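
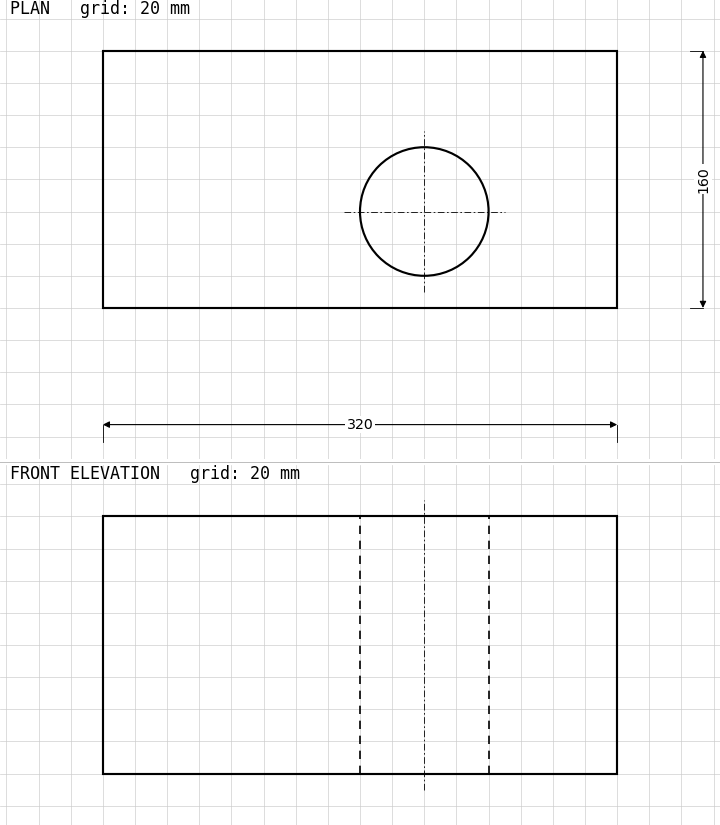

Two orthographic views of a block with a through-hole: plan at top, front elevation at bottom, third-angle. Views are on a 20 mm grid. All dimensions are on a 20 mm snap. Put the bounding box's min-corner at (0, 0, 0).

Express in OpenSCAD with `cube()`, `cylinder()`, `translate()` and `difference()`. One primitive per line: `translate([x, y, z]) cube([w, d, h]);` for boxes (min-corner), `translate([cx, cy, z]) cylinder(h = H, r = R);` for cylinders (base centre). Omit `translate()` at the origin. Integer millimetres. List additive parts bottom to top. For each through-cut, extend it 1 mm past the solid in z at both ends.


difference() {
  cube([320, 160, 160]);
  translate([200, 60, -1]) cylinder(h = 162, r = 40);
}


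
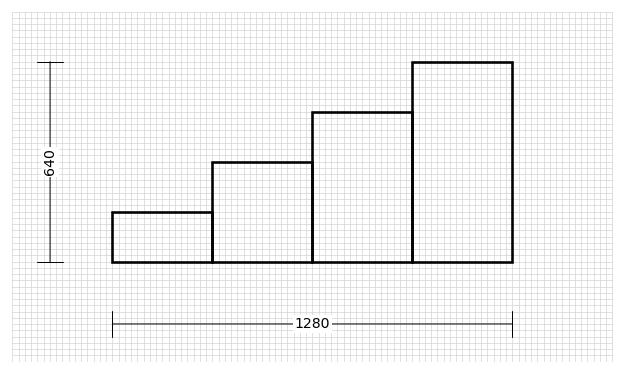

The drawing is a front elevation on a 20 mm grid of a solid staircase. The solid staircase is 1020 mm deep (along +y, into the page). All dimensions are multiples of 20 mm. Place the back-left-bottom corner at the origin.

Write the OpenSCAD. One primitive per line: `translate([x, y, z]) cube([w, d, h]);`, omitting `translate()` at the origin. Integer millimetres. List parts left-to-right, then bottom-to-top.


cube([320, 1020, 160]);
translate([320, 0, 0]) cube([320, 1020, 320]);
translate([640, 0, 0]) cube([320, 1020, 480]);
translate([960, 0, 0]) cube([320, 1020, 640]);


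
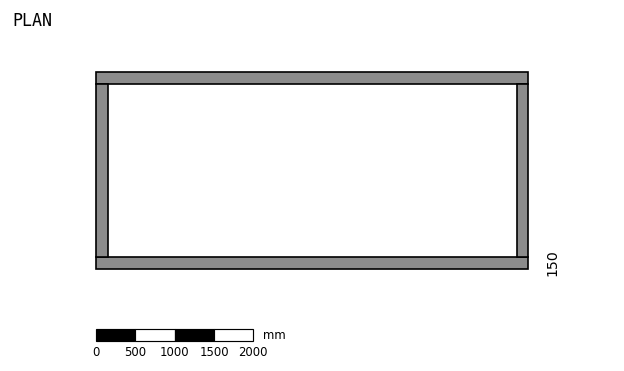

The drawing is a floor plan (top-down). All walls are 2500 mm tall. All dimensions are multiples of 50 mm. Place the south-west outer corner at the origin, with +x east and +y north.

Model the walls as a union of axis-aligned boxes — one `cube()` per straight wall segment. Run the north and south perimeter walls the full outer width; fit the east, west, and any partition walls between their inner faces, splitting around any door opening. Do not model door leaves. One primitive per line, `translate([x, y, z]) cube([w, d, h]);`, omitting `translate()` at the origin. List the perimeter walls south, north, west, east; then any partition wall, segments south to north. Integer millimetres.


cube([5500, 150, 2500]);
translate([0, 2350, 0]) cube([5500, 150, 2500]);
translate([0, 150, 0]) cube([150, 2200, 2500]);
translate([5350, 150, 0]) cube([150, 2200, 2500]);


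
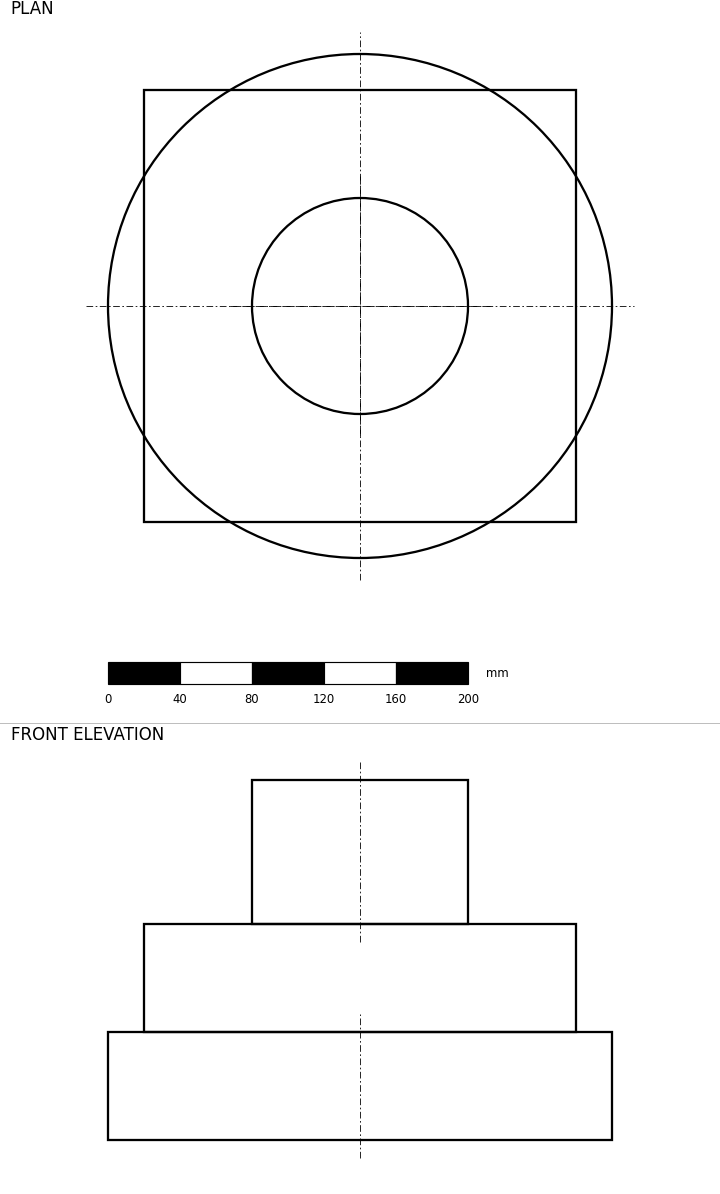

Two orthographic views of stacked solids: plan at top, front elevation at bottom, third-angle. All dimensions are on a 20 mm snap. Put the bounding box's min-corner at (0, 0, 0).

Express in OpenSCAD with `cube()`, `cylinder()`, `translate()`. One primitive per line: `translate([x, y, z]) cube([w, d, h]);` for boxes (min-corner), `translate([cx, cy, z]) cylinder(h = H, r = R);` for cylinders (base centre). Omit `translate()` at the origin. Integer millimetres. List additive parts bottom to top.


translate([140, 140, 0]) cylinder(h = 60, r = 140);
translate([20, 20, 60]) cube([240, 240, 60]);
translate([140, 140, 120]) cylinder(h = 80, r = 60);


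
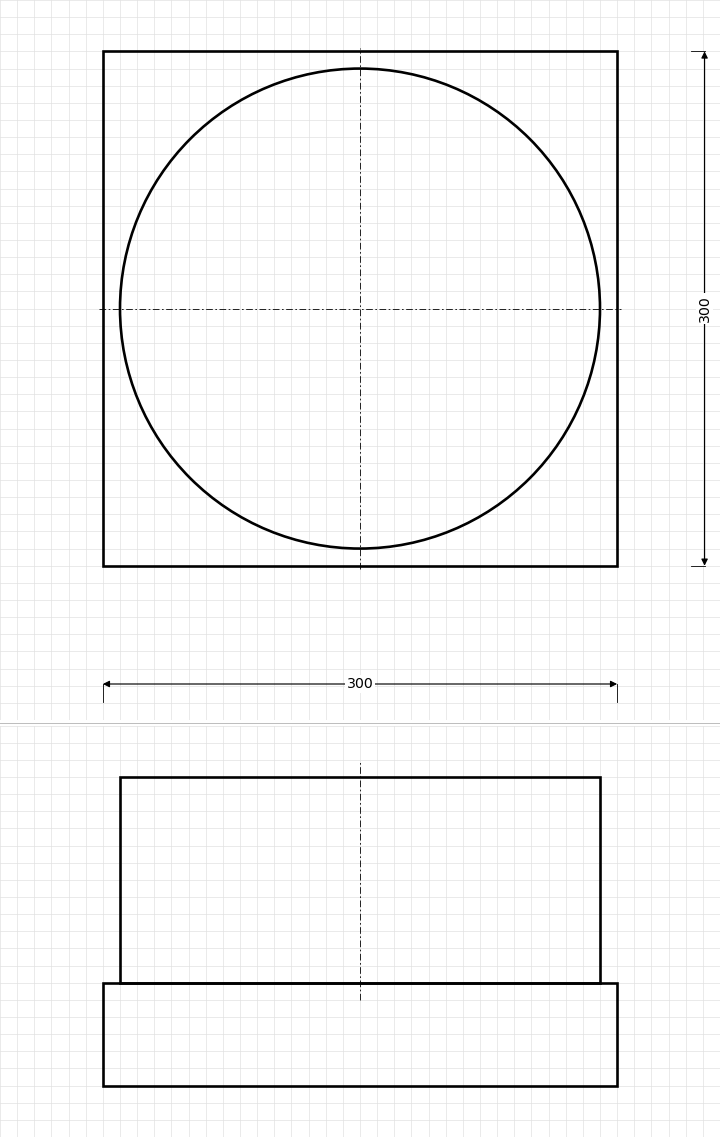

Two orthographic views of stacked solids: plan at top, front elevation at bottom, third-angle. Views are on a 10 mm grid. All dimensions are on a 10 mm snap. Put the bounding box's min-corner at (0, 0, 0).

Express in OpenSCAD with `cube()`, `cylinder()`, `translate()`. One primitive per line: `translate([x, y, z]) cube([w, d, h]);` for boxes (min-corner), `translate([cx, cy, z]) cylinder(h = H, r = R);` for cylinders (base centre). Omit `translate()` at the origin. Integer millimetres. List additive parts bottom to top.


cube([300, 300, 60]);
translate([150, 150, 60]) cylinder(h = 120, r = 140);


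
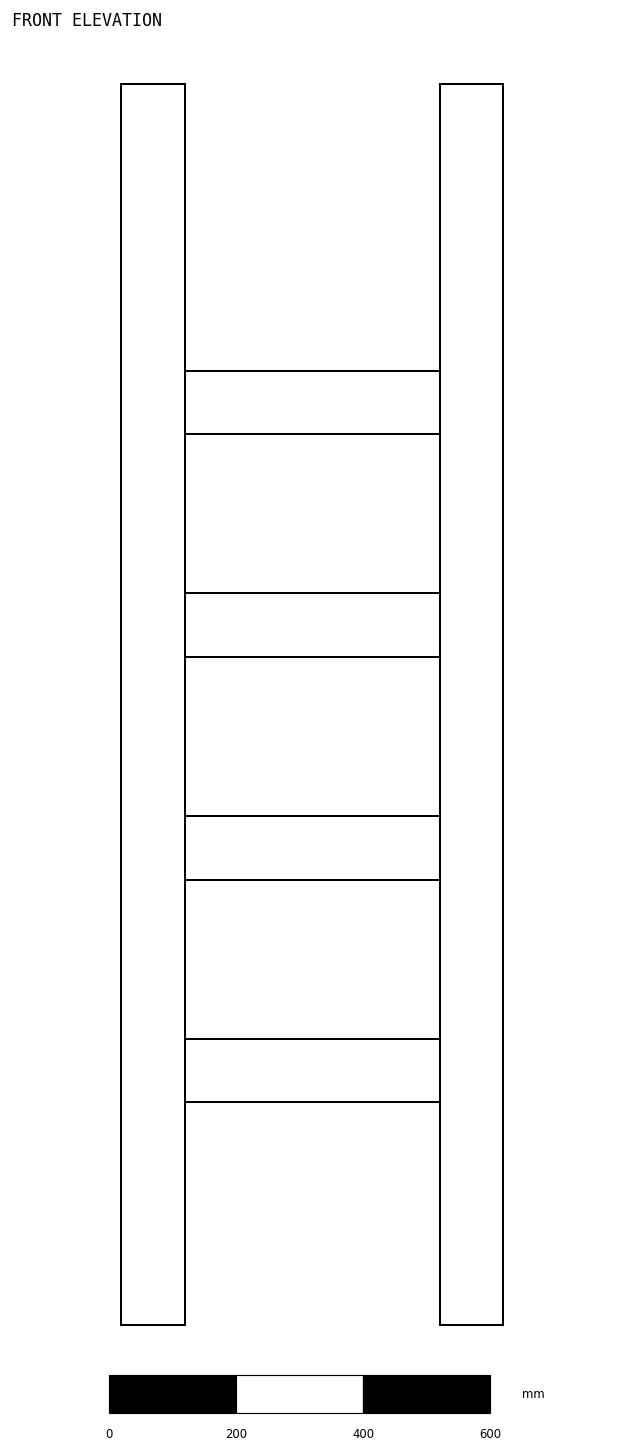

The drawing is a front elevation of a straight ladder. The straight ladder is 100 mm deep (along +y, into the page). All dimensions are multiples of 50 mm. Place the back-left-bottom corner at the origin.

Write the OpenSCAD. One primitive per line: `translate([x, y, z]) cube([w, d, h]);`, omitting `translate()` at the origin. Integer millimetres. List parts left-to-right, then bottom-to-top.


cube([100, 100, 1950]);
translate([100, 0, 350]) cube([400, 100, 100]);
translate([100, 0, 700]) cube([400, 100, 100]);
translate([100, 0, 1050]) cube([400, 100, 100]);
translate([100, 0, 1400]) cube([400, 100, 100]);
translate([500, 0, 0]) cube([100, 100, 1950]);


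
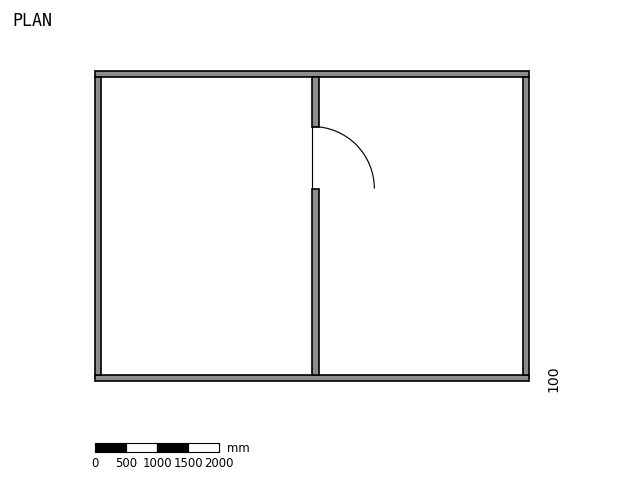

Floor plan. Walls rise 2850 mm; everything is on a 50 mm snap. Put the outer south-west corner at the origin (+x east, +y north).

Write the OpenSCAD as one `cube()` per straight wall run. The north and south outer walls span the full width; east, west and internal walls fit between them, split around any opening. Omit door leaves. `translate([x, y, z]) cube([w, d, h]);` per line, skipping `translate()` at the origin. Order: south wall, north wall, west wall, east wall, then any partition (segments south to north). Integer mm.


cube([7000, 100, 2850]);
translate([0, 4900, 0]) cube([7000, 100, 2850]);
translate([0, 100, 0]) cube([100, 4800, 2850]);
translate([6900, 100, 0]) cube([100, 4800, 2850]);
translate([3500, 100, 0]) cube([100, 3000, 2850]);
translate([3500, 4100, 0]) cube([100, 800, 2850]);


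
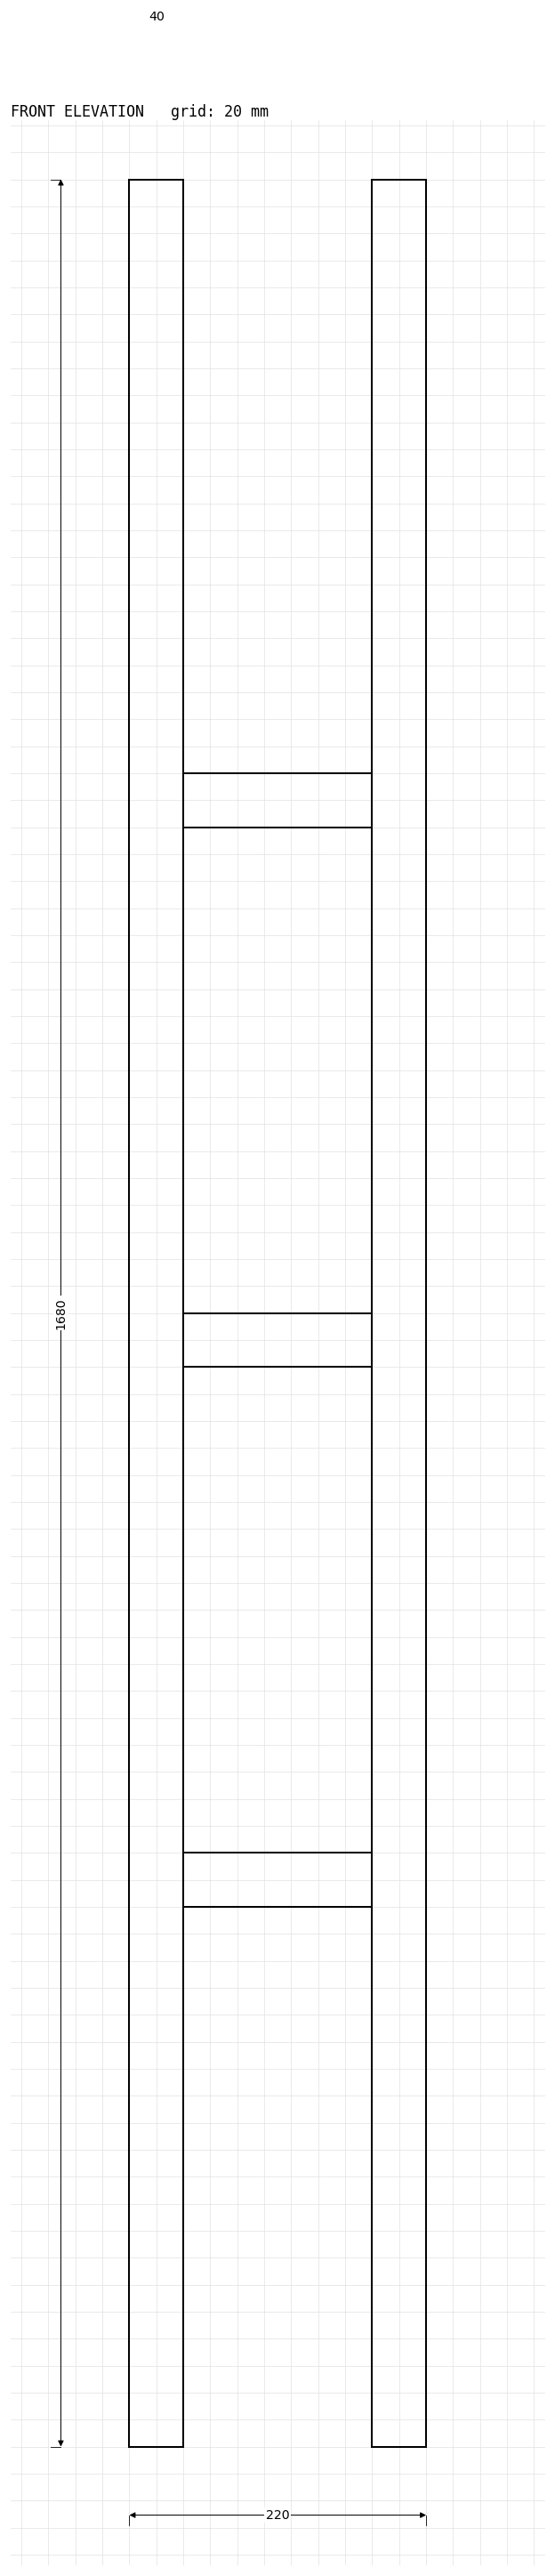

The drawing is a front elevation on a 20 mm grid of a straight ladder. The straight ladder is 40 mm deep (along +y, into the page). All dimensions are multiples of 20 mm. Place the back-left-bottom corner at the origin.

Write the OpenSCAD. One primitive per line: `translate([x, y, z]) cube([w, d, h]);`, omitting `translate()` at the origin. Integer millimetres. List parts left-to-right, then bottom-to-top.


cube([40, 40, 1680]);
translate([40, 0, 400]) cube([140, 40, 40]);
translate([40, 0, 800]) cube([140, 40, 40]);
translate([40, 0, 1200]) cube([140, 40, 40]);
translate([180, 0, 0]) cube([40, 40, 1680]);


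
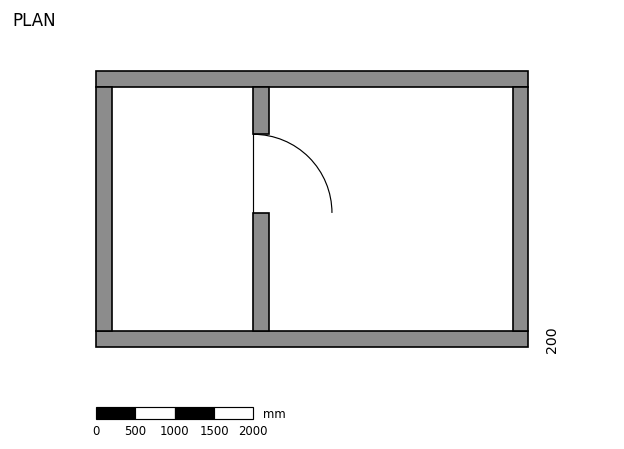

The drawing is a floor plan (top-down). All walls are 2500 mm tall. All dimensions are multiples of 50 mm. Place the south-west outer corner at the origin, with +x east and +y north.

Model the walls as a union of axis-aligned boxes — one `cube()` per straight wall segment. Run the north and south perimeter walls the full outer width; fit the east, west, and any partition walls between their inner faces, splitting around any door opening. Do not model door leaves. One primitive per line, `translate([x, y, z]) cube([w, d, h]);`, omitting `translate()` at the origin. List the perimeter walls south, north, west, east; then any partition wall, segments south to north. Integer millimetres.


cube([5500, 200, 2500]);
translate([0, 3300, 0]) cube([5500, 200, 2500]);
translate([0, 200, 0]) cube([200, 3100, 2500]);
translate([5300, 200, 0]) cube([200, 3100, 2500]);
translate([2000, 200, 0]) cube([200, 1500, 2500]);
translate([2000, 2700, 0]) cube([200, 600, 2500]);


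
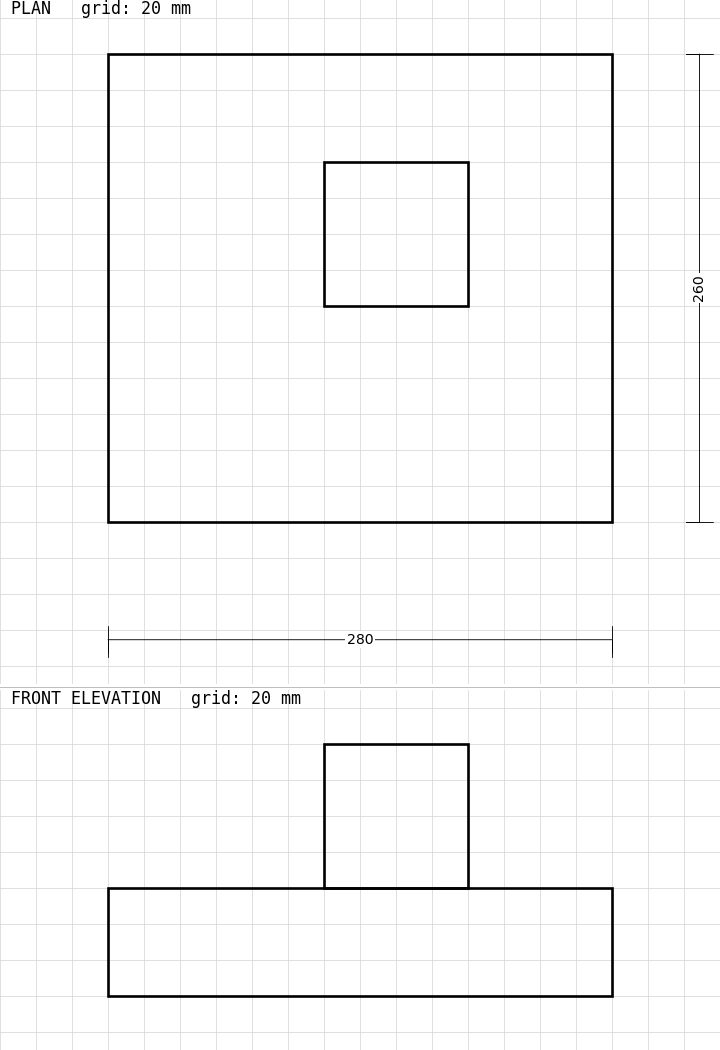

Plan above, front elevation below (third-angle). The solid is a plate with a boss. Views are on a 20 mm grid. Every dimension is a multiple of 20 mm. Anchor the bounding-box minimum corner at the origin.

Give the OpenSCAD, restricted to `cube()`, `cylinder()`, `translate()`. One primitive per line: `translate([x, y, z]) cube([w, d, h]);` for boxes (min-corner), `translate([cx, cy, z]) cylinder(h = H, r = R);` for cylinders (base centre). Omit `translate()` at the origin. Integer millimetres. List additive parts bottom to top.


cube([280, 260, 60]);
translate([120, 120, 60]) cube([80, 80, 80]);


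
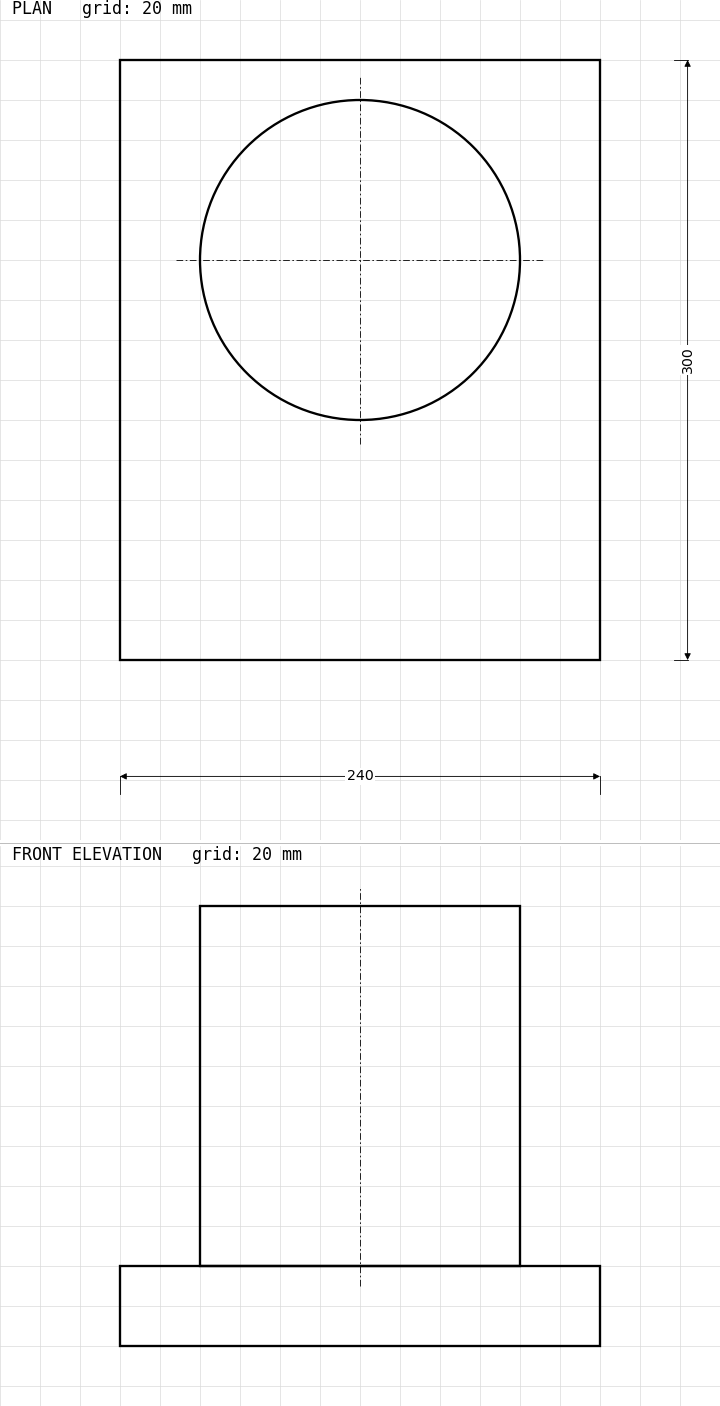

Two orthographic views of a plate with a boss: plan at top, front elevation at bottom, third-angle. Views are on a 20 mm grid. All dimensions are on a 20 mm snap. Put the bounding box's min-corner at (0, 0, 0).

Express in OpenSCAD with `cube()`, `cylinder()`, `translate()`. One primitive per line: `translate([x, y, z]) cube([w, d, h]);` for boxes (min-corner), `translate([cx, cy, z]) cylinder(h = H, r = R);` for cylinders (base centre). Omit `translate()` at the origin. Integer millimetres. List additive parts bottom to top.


cube([240, 300, 40]);
translate([120, 200, 40]) cylinder(h = 180, r = 80);


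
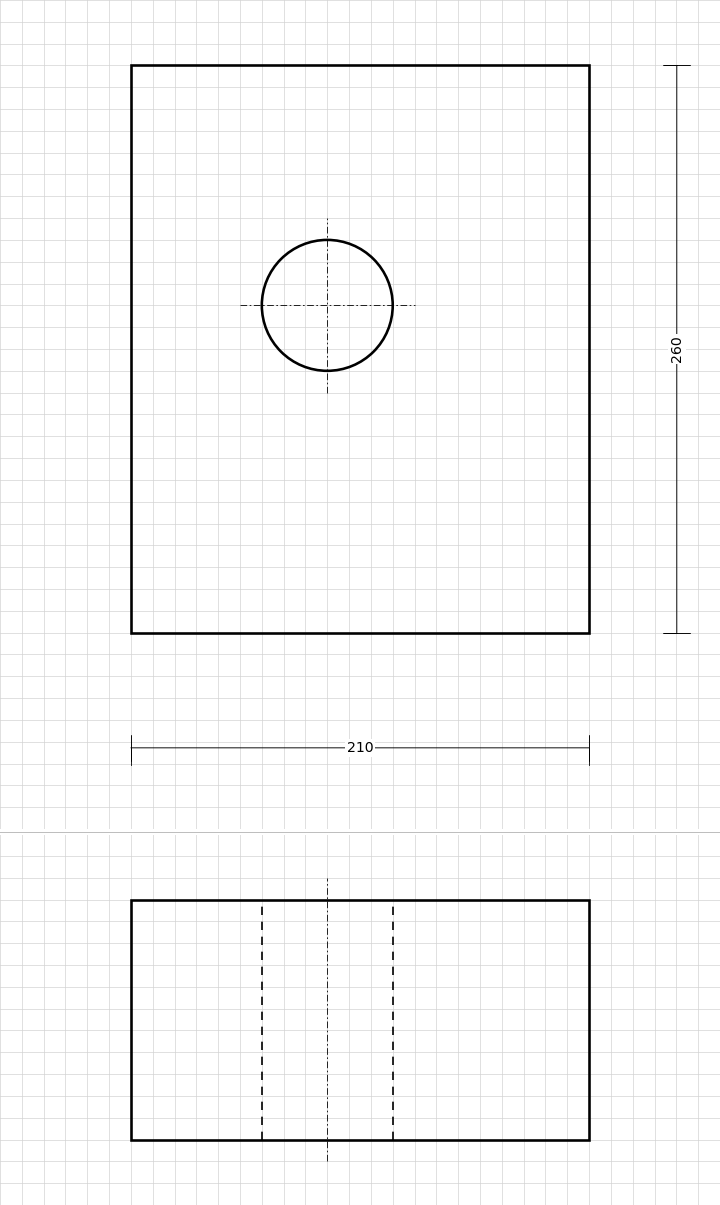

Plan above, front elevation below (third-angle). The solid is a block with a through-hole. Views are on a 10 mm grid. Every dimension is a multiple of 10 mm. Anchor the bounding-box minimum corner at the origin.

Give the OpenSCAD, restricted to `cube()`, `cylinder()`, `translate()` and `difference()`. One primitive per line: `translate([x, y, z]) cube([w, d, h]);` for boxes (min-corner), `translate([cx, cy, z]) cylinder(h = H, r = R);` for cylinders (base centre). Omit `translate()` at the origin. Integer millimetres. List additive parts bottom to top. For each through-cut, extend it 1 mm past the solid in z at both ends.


difference() {
  cube([210, 260, 110]);
  translate([90, 150, -1]) cylinder(h = 112, r = 30);
}


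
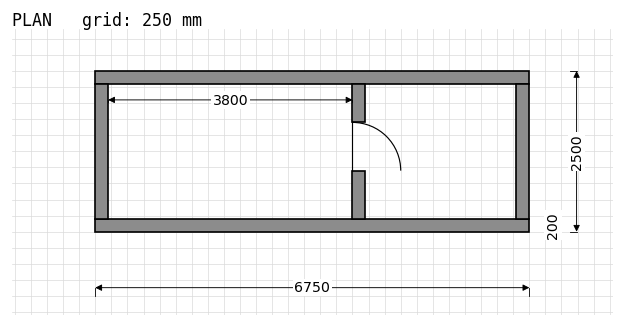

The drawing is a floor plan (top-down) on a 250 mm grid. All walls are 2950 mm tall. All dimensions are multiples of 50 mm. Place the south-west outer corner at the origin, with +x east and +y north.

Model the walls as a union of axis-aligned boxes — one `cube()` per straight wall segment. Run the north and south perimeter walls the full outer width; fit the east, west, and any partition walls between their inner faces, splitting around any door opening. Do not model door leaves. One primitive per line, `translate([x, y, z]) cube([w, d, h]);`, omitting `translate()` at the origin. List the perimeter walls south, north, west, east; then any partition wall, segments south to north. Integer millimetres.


cube([6750, 200, 2950]);
translate([0, 2300, 0]) cube([6750, 200, 2950]);
translate([0, 200, 0]) cube([200, 2100, 2950]);
translate([6550, 200, 0]) cube([200, 2100, 2950]);
translate([4000, 200, 0]) cube([200, 750, 2950]);
translate([4000, 1700, 0]) cube([200, 600, 2950]);


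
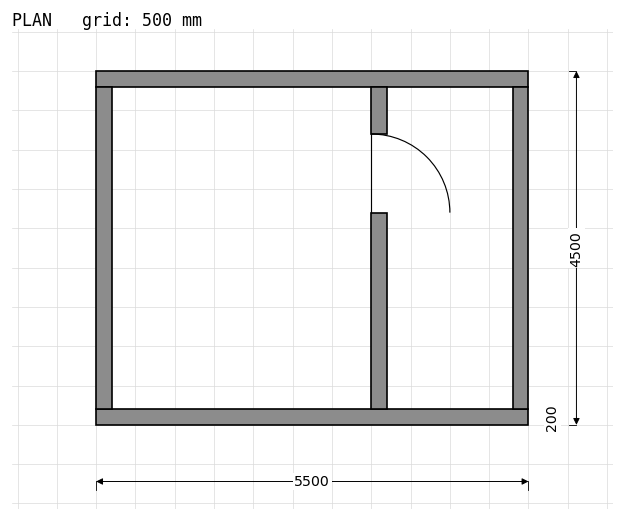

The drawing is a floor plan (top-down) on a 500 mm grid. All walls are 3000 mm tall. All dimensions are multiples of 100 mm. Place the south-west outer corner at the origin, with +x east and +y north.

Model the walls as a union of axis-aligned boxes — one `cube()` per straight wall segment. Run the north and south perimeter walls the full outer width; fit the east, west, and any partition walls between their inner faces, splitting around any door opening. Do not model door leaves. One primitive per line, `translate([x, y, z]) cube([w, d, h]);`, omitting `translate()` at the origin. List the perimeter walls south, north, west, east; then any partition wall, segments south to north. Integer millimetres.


cube([5500, 200, 3000]);
translate([0, 4300, 0]) cube([5500, 200, 3000]);
translate([0, 200, 0]) cube([200, 4100, 3000]);
translate([5300, 200, 0]) cube([200, 4100, 3000]);
translate([3500, 200, 0]) cube([200, 2500, 3000]);
translate([3500, 3700, 0]) cube([200, 600, 3000]);


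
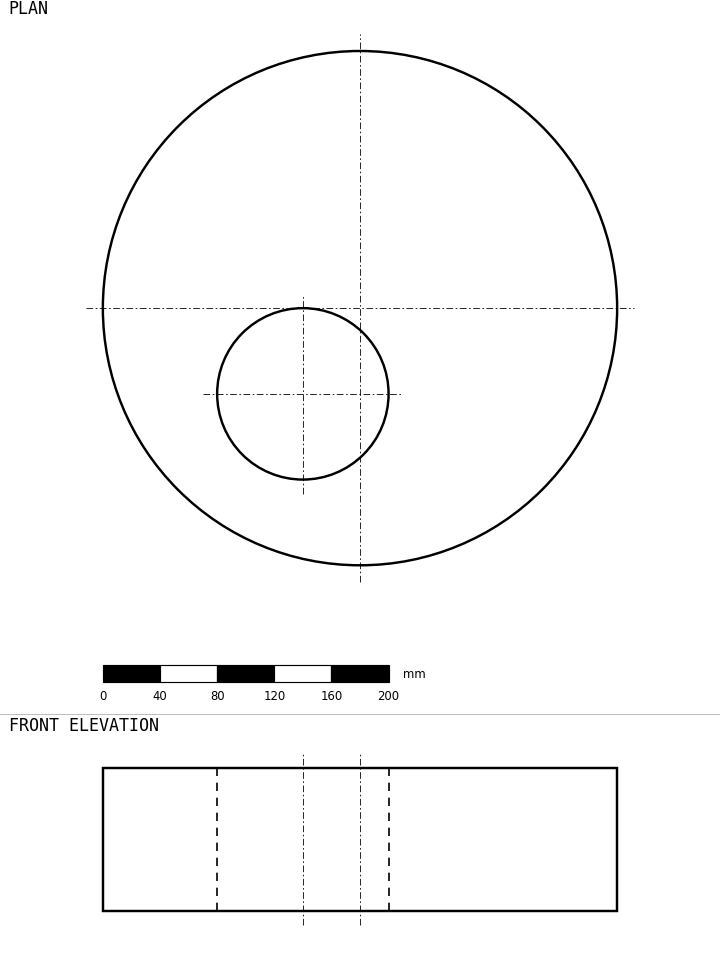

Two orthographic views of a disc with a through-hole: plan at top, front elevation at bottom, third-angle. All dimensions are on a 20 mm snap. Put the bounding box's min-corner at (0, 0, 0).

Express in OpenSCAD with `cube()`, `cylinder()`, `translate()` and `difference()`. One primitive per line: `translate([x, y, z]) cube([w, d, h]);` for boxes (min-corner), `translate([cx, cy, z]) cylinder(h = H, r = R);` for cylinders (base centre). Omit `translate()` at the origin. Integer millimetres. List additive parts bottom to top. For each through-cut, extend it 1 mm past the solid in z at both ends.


difference() {
  translate([180, 180, 0]) cylinder(h = 100, r = 180);
  translate([140, 120, -1]) cylinder(h = 102, r = 60);
}


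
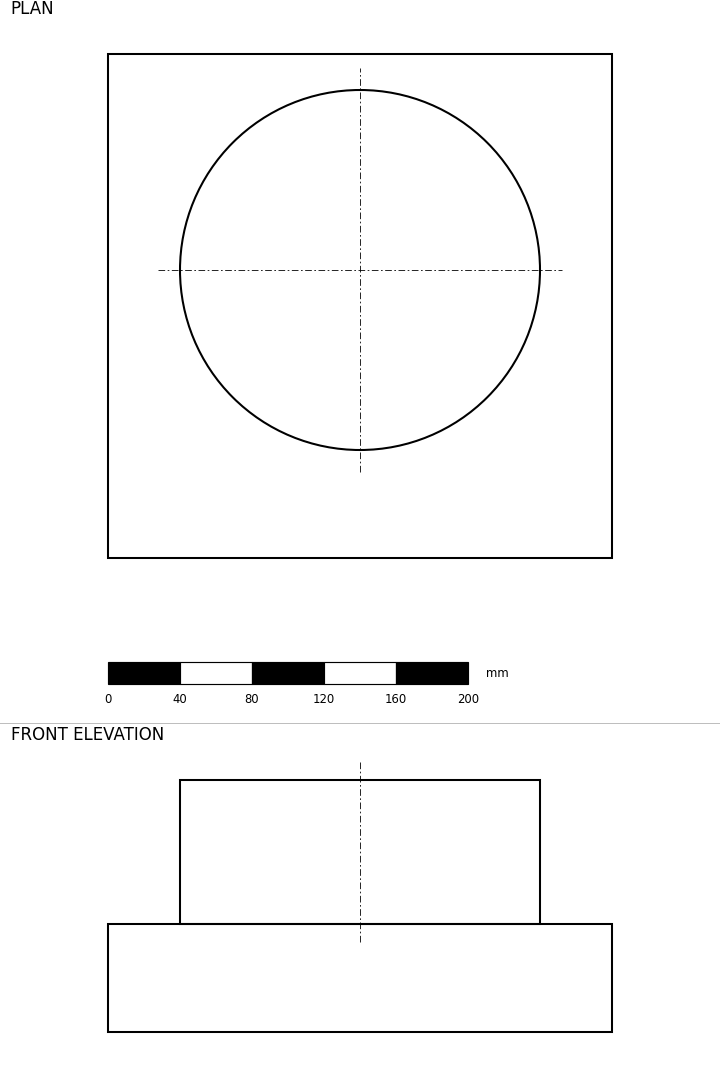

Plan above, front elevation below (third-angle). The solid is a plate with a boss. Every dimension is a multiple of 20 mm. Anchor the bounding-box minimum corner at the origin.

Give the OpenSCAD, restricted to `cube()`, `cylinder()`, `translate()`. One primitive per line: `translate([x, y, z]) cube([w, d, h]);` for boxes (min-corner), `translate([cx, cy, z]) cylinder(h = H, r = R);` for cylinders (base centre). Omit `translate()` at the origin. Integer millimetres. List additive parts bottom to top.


cube([280, 280, 60]);
translate([140, 160, 60]) cylinder(h = 80, r = 100);


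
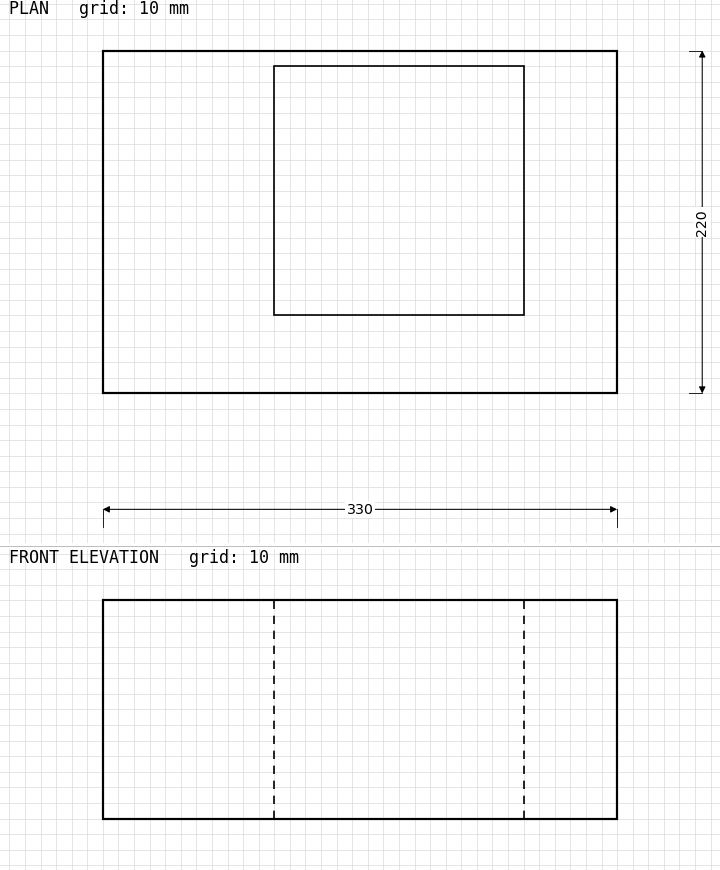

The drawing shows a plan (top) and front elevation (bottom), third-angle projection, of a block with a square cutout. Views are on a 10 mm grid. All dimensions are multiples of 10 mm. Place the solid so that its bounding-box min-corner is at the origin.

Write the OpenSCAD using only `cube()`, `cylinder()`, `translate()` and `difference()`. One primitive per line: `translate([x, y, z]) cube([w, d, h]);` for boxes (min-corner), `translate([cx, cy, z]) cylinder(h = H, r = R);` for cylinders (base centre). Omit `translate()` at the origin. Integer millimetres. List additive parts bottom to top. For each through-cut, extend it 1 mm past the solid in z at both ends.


difference() {
  cube([330, 220, 140]);
  translate([110, 50, -1]) cube([160, 160, 142]);
}


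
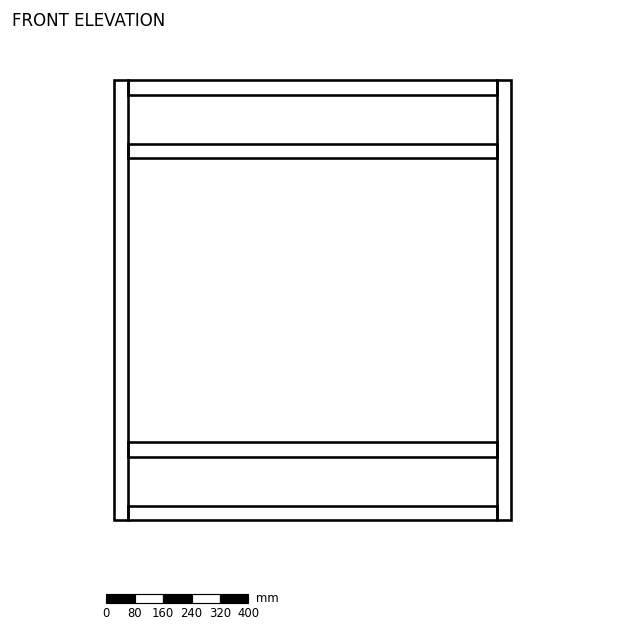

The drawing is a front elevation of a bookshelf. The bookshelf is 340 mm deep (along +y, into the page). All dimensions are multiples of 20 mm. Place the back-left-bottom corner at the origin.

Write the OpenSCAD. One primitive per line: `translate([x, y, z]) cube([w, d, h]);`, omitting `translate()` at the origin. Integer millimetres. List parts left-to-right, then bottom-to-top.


cube([40, 340, 1240]);
translate([40, 0, 0]) cube([1040, 340, 40]);
translate([40, 0, 180]) cube([1040, 340, 40]);
translate([40, 0, 1020]) cube([1040, 340, 40]);
translate([40, 0, 1200]) cube([1040, 340, 40]);
translate([1080, 0, 0]) cube([40, 340, 1240]);


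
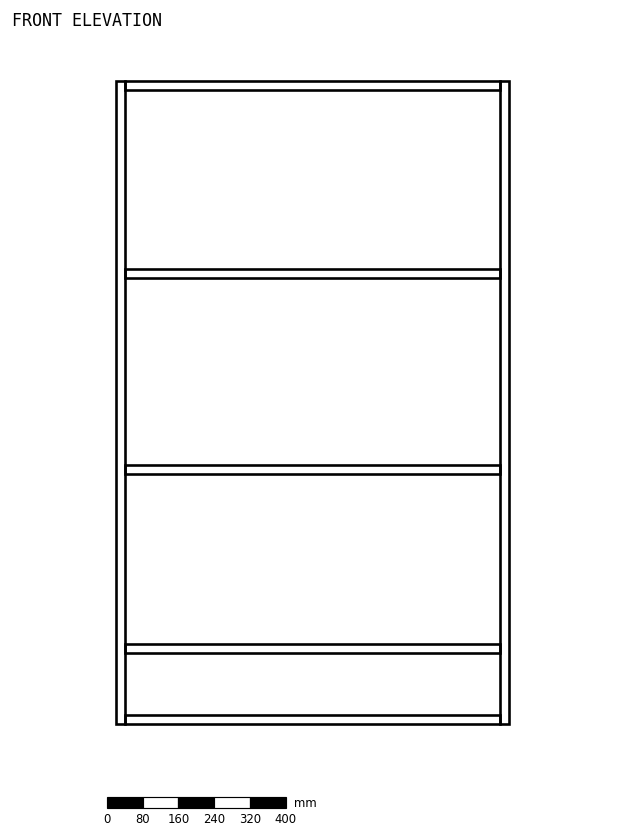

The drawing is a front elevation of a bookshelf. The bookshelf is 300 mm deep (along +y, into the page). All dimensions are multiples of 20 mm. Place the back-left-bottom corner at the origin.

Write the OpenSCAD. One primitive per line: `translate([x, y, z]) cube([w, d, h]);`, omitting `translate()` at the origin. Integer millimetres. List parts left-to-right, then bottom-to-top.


cube([20, 300, 1440]);
translate([20, 0, 0]) cube([840, 300, 20]);
translate([20, 0, 160]) cube([840, 300, 20]);
translate([20, 0, 560]) cube([840, 300, 20]);
translate([20, 0, 1000]) cube([840, 300, 20]);
translate([20, 0, 1420]) cube([840, 300, 20]);
translate([860, 0, 0]) cube([20, 300, 1440]);


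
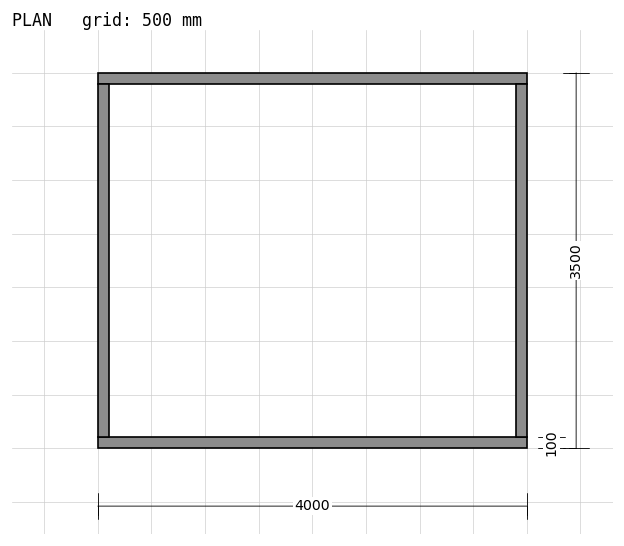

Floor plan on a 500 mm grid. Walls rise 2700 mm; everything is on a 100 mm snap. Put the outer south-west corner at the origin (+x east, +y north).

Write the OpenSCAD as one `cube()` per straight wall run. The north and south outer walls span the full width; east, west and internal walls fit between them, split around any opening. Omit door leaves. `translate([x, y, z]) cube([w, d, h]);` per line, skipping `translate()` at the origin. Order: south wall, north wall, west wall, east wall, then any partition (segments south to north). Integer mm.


cube([4000, 100, 2700]);
translate([0, 3400, 0]) cube([4000, 100, 2700]);
translate([0, 100, 0]) cube([100, 3300, 2700]);
translate([3900, 100, 0]) cube([100, 3300, 2700]);


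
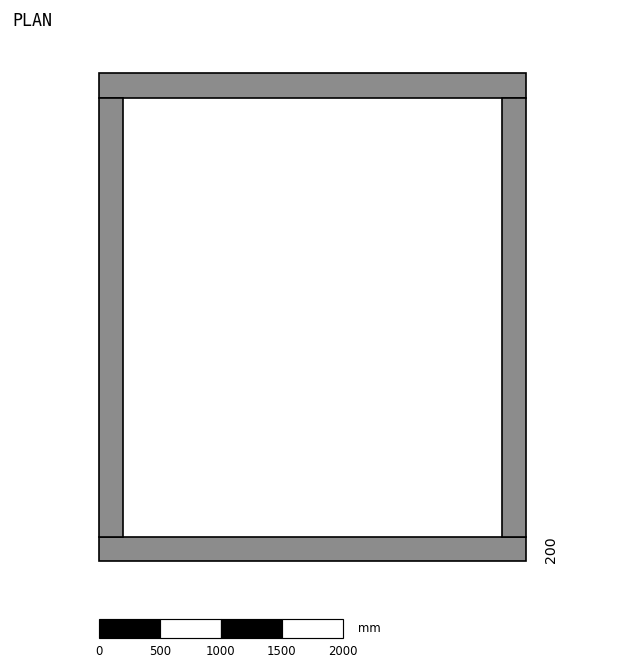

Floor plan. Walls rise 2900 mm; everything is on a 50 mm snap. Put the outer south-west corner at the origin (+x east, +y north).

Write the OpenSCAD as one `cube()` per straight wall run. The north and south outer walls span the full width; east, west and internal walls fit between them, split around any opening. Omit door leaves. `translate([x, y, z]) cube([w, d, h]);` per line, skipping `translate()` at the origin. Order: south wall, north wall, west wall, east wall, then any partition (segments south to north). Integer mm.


cube([3500, 200, 2900]);
translate([0, 3800, 0]) cube([3500, 200, 2900]);
translate([0, 200, 0]) cube([200, 3600, 2900]);
translate([3300, 200, 0]) cube([200, 3600, 2900]);


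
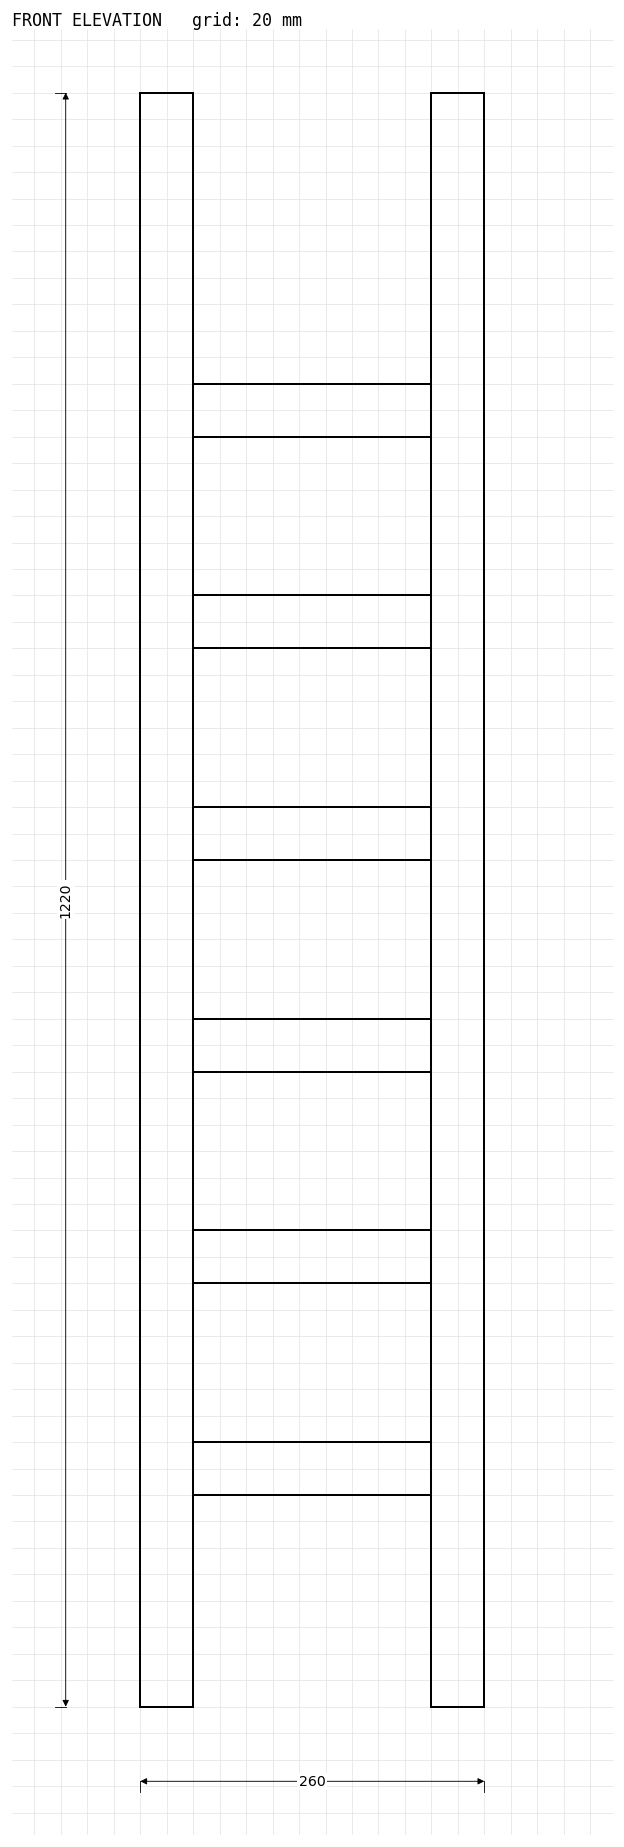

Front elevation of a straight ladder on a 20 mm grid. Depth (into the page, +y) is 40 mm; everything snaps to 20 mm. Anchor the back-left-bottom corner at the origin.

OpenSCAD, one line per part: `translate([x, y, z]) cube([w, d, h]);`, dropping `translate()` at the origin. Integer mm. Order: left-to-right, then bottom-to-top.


cube([40, 40, 1220]);
translate([40, 0, 160]) cube([180, 40, 40]);
translate([40, 0, 320]) cube([180, 40, 40]);
translate([40, 0, 480]) cube([180, 40, 40]);
translate([40, 0, 640]) cube([180, 40, 40]);
translate([40, 0, 800]) cube([180, 40, 40]);
translate([40, 0, 960]) cube([180, 40, 40]);
translate([220, 0, 0]) cube([40, 40, 1220]);


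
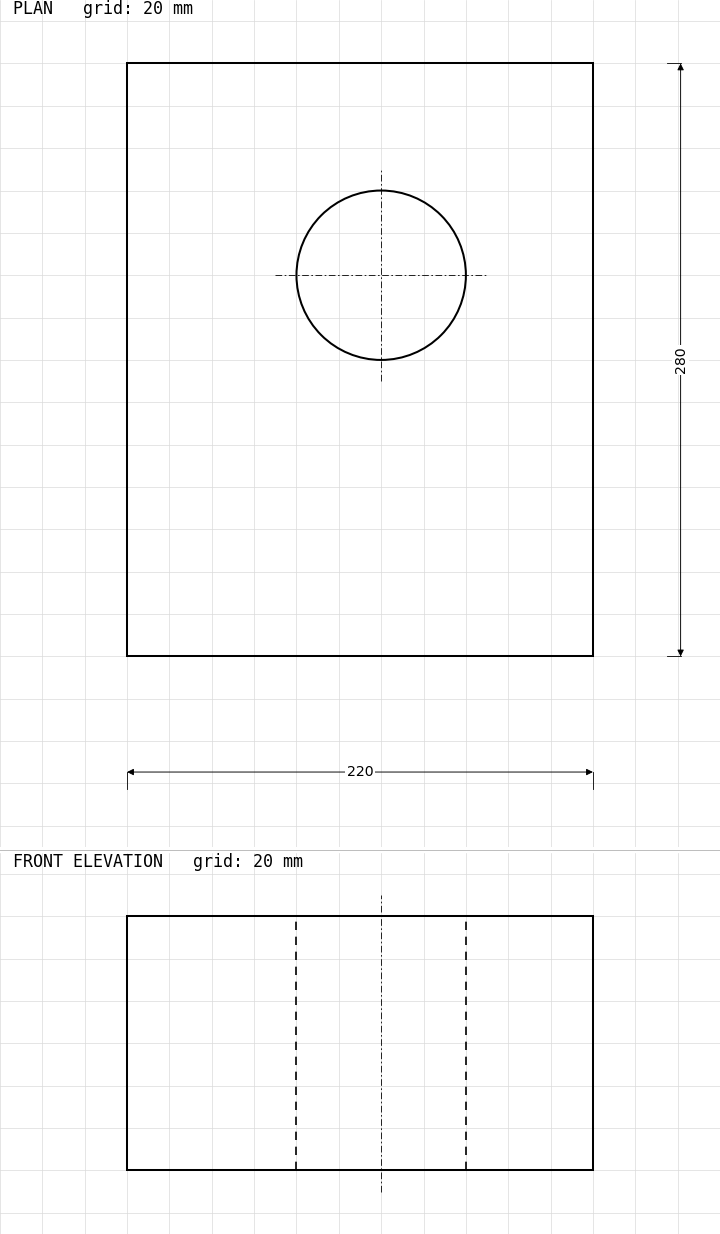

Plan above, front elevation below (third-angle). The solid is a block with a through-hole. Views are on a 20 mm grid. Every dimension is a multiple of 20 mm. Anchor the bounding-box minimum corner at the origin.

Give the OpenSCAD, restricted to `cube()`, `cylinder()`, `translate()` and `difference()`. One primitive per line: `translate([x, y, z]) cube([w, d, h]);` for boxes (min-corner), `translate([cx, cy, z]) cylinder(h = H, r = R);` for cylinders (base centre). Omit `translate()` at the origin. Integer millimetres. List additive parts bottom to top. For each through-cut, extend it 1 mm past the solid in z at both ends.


difference() {
  cube([220, 280, 120]);
  translate([120, 180, -1]) cylinder(h = 122, r = 40);
}


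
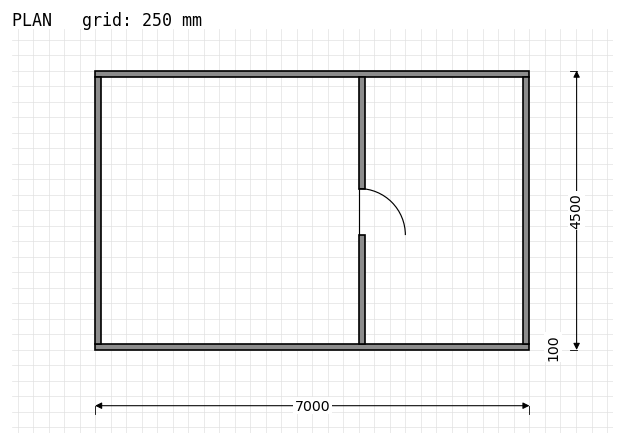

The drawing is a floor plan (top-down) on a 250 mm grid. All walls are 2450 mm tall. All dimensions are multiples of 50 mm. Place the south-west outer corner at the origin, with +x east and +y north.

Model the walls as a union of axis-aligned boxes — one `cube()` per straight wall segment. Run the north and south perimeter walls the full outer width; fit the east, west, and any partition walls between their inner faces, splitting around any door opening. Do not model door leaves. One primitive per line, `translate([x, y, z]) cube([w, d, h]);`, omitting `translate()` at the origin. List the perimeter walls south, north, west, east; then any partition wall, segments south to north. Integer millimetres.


cube([7000, 100, 2450]);
translate([0, 4400, 0]) cube([7000, 100, 2450]);
translate([0, 100, 0]) cube([100, 4300, 2450]);
translate([6900, 100, 0]) cube([100, 4300, 2450]);
translate([4250, 100, 0]) cube([100, 1750, 2450]);
translate([4250, 2600, 0]) cube([100, 1800, 2450]);


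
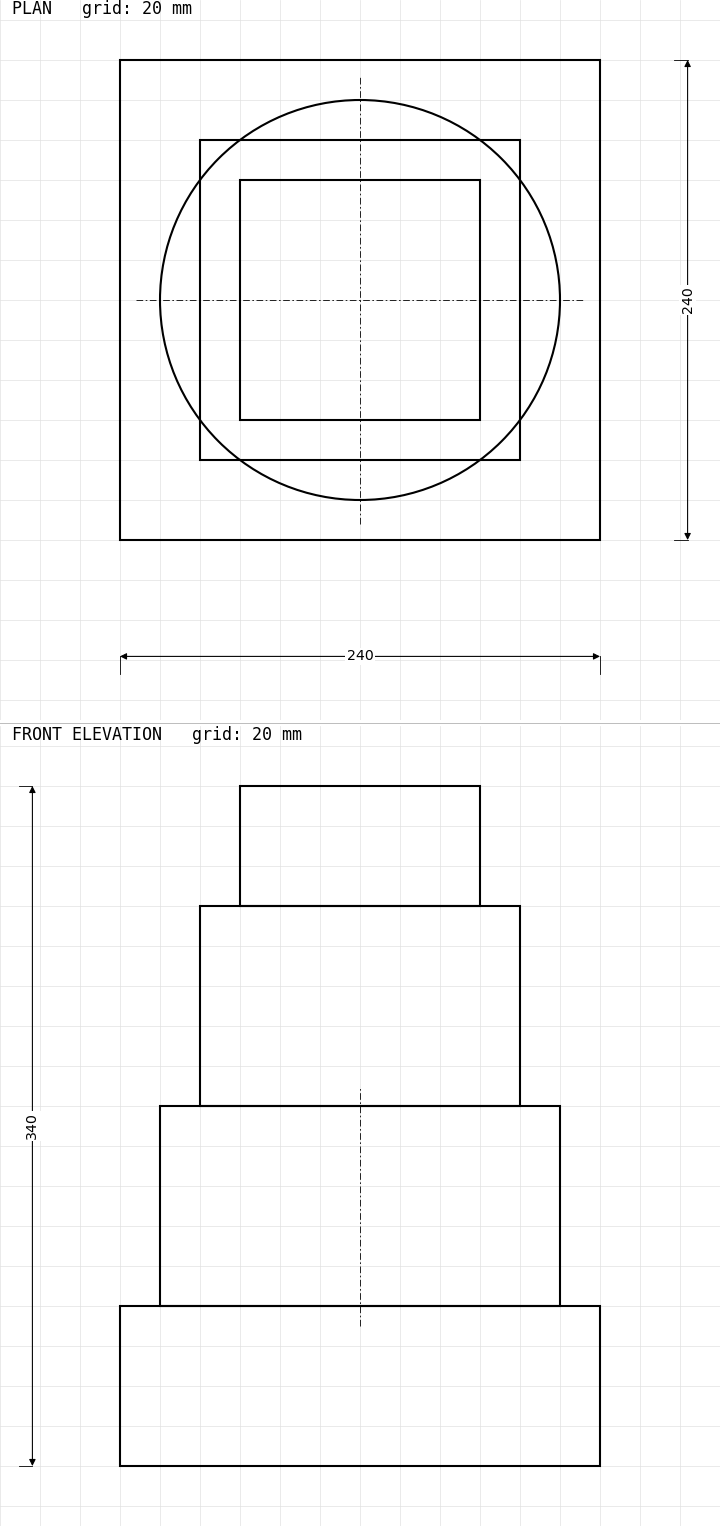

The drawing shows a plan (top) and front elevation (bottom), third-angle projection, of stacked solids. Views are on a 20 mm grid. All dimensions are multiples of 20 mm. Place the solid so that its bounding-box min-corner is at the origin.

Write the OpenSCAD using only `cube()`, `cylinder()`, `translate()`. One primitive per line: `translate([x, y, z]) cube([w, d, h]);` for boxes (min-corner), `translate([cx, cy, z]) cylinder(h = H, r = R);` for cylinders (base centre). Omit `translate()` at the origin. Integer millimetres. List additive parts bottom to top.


cube([240, 240, 80]);
translate([120, 120, 80]) cylinder(h = 100, r = 100);
translate([40, 40, 180]) cube([160, 160, 100]);
translate([60, 60, 280]) cube([120, 120, 60]);


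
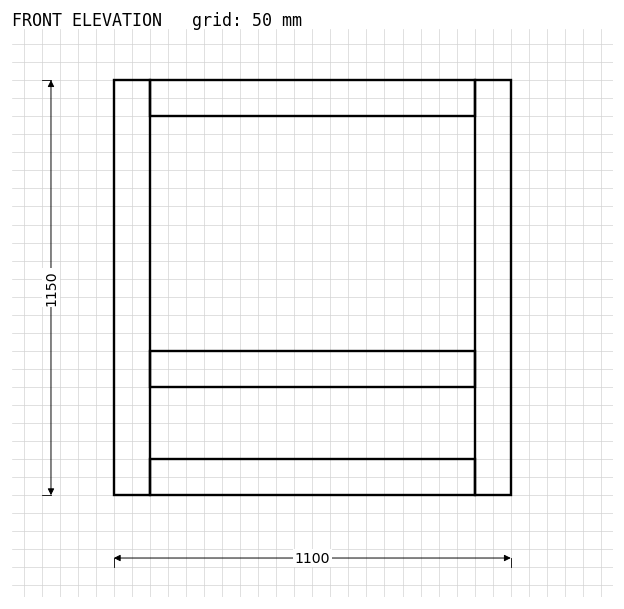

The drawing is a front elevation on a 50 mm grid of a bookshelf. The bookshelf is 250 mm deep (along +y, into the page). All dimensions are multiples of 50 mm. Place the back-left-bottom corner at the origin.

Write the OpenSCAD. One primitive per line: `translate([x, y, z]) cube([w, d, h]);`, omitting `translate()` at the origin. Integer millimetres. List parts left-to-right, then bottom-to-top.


cube([100, 250, 1150]);
translate([100, 0, 0]) cube([900, 250, 100]);
translate([100, 0, 300]) cube([900, 250, 100]);
translate([100, 0, 1050]) cube([900, 250, 100]);
translate([1000, 0, 0]) cube([100, 250, 1150]);


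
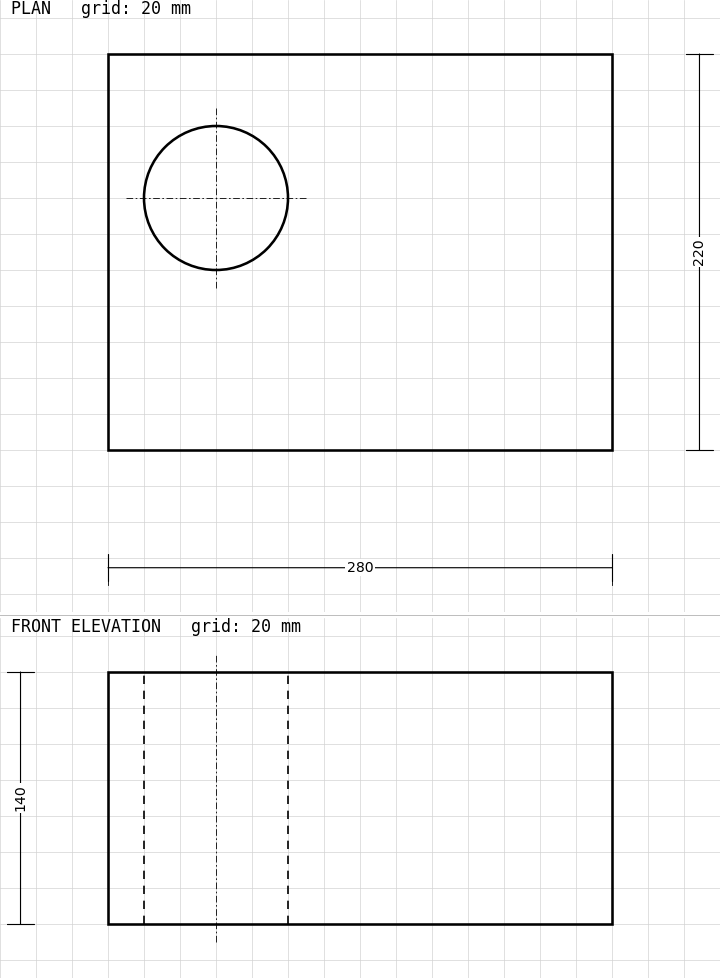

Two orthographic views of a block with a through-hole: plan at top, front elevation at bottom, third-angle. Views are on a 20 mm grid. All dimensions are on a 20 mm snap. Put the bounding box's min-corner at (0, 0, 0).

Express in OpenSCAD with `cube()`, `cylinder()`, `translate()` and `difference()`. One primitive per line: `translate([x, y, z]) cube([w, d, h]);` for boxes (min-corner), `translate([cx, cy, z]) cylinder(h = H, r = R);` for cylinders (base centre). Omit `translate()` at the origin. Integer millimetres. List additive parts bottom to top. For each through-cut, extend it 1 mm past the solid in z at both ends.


difference() {
  cube([280, 220, 140]);
  translate([60, 140, -1]) cylinder(h = 142, r = 40);
}


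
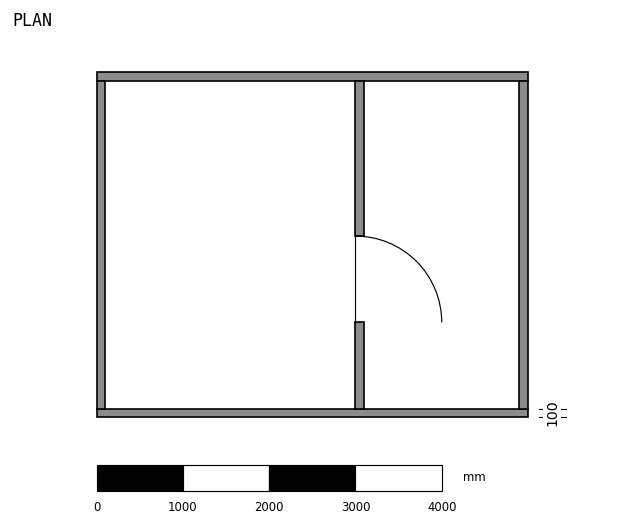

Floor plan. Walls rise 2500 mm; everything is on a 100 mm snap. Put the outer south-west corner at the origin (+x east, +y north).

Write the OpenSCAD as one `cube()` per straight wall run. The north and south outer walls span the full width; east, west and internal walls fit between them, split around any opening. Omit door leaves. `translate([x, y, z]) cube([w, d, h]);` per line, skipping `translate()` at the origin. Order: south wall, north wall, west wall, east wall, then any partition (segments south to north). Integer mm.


cube([5000, 100, 2500]);
translate([0, 3900, 0]) cube([5000, 100, 2500]);
translate([0, 100, 0]) cube([100, 3800, 2500]);
translate([4900, 100, 0]) cube([100, 3800, 2500]);
translate([3000, 100, 0]) cube([100, 1000, 2500]);
translate([3000, 2100, 0]) cube([100, 1800, 2500]);


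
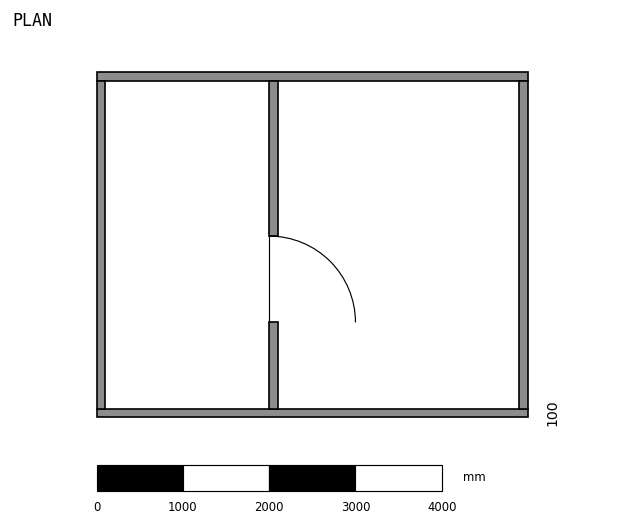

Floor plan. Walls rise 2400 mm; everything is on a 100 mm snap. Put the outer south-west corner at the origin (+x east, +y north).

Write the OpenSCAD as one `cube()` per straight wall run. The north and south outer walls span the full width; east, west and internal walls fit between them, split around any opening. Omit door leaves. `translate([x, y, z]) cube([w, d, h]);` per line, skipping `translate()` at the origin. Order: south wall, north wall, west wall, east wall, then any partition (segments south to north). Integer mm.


cube([5000, 100, 2400]);
translate([0, 3900, 0]) cube([5000, 100, 2400]);
translate([0, 100, 0]) cube([100, 3800, 2400]);
translate([4900, 100, 0]) cube([100, 3800, 2400]);
translate([2000, 100, 0]) cube([100, 1000, 2400]);
translate([2000, 2100, 0]) cube([100, 1800, 2400]);


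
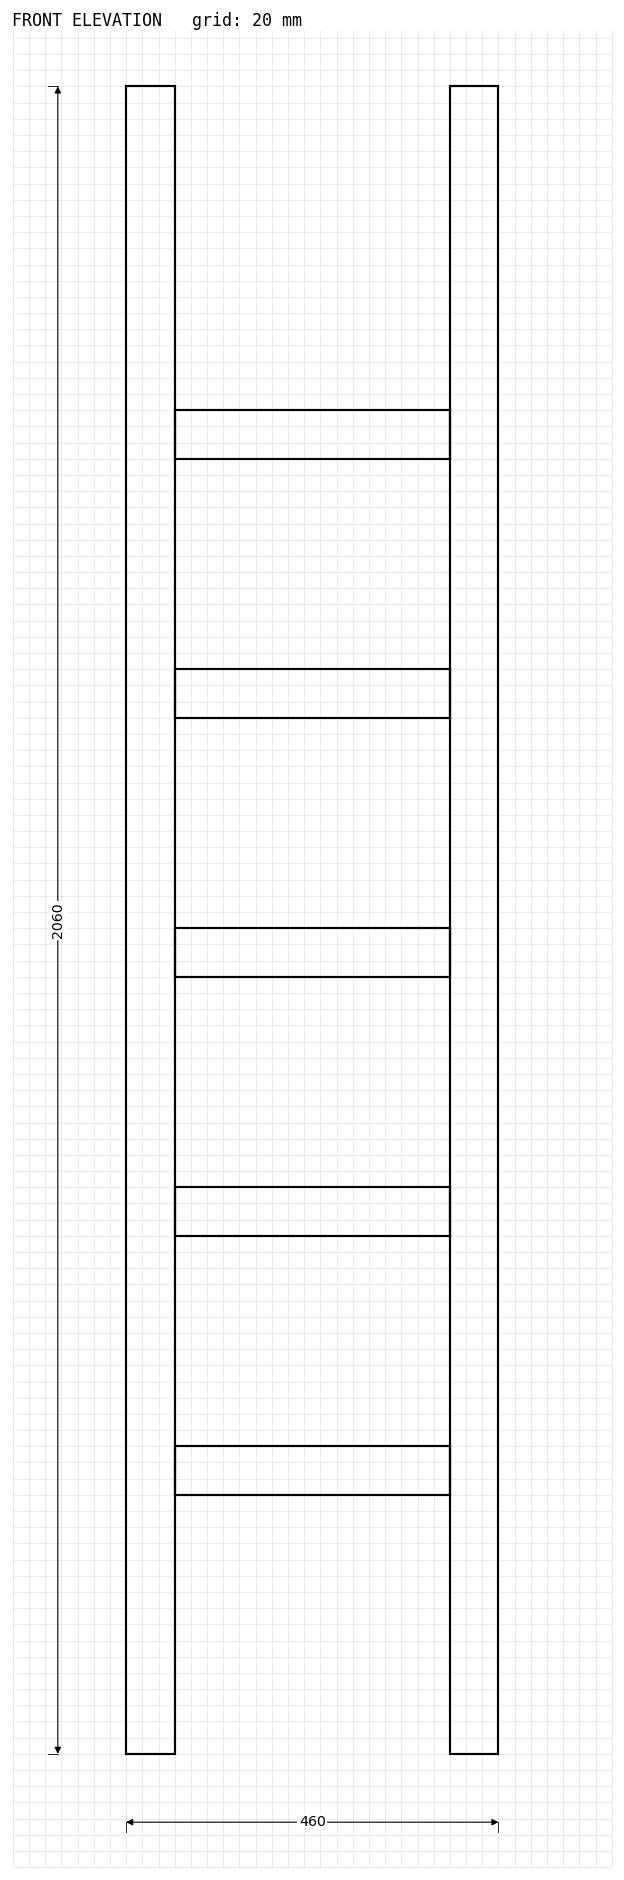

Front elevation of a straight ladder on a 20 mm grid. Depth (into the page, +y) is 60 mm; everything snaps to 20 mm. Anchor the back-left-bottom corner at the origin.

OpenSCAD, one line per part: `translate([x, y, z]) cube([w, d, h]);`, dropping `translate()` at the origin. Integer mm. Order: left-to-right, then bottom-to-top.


cube([60, 60, 2060]);
translate([60, 0, 320]) cube([340, 60, 60]);
translate([60, 0, 640]) cube([340, 60, 60]);
translate([60, 0, 960]) cube([340, 60, 60]);
translate([60, 0, 1280]) cube([340, 60, 60]);
translate([60, 0, 1600]) cube([340, 60, 60]);
translate([400, 0, 0]) cube([60, 60, 2060]);


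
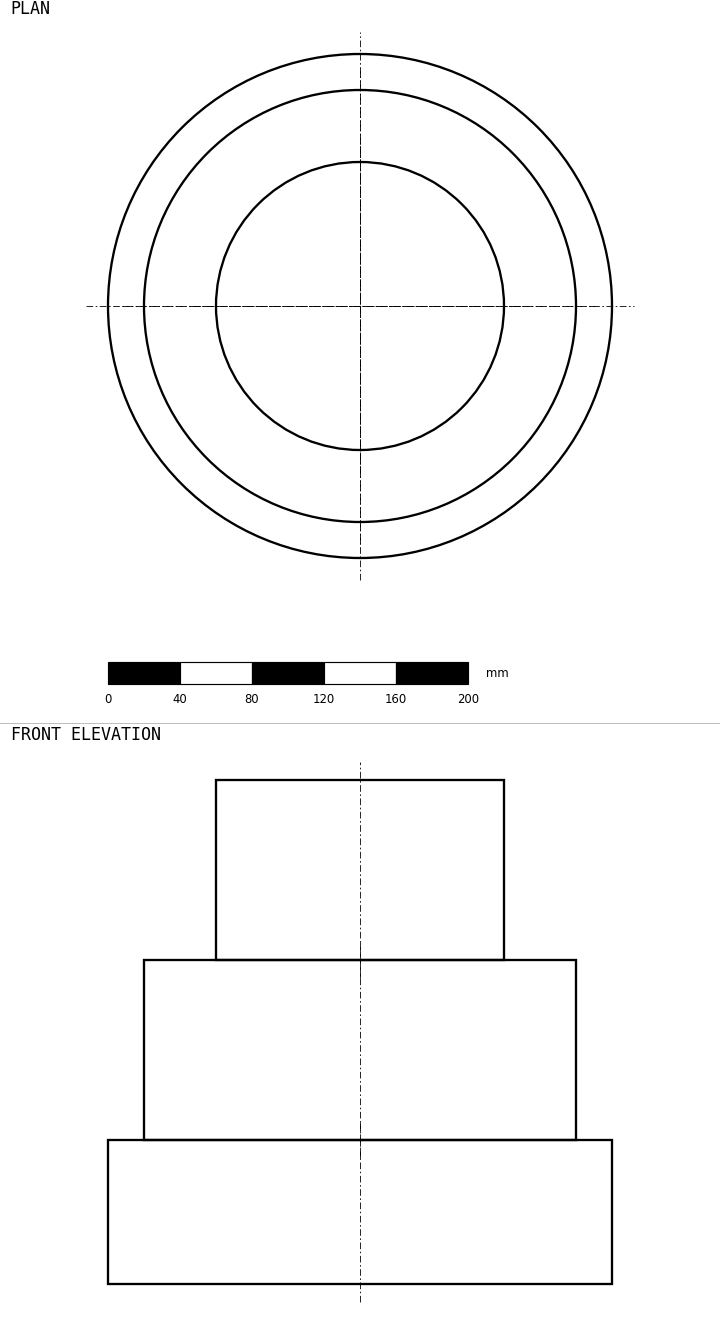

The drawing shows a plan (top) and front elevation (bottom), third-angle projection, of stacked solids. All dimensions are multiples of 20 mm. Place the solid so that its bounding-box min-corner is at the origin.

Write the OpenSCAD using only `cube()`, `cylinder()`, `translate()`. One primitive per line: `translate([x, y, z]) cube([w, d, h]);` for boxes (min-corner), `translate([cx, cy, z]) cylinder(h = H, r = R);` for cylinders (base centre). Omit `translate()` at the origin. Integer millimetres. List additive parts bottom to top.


translate([140, 140, 0]) cylinder(h = 80, r = 140);
translate([140, 140, 80]) cylinder(h = 100, r = 120);
translate([140, 140, 180]) cylinder(h = 100, r = 80);


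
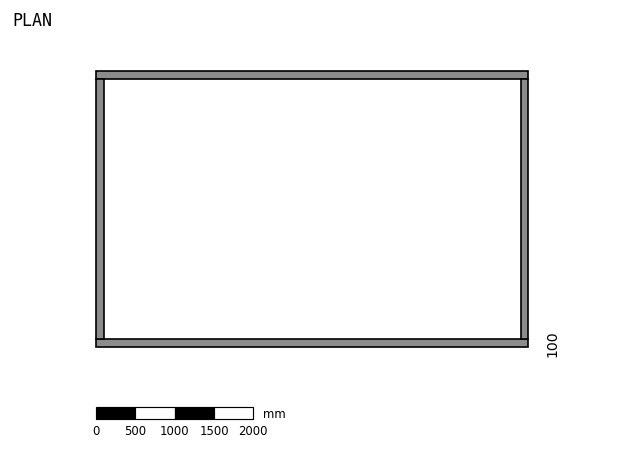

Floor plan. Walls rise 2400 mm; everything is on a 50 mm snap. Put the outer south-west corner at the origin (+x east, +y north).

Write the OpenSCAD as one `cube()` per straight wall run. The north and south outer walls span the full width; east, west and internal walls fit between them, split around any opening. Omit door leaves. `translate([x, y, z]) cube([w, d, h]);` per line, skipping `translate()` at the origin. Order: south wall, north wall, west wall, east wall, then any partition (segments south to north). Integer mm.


cube([5500, 100, 2400]);
translate([0, 3400, 0]) cube([5500, 100, 2400]);
translate([0, 100, 0]) cube([100, 3300, 2400]);
translate([5400, 100, 0]) cube([100, 3300, 2400]);


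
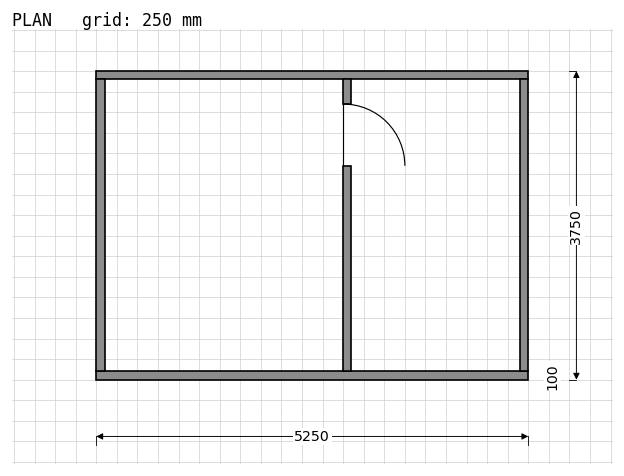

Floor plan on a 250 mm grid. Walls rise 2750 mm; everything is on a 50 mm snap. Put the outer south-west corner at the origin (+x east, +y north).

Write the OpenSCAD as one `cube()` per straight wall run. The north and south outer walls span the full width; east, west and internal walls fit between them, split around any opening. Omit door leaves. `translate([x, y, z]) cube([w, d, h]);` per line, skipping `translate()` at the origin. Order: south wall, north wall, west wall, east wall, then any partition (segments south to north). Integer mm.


cube([5250, 100, 2750]);
translate([0, 3650, 0]) cube([5250, 100, 2750]);
translate([0, 100, 0]) cube([100, 3550, 2750]);
translate([5150, 100, 0]) cube([100, 3550, 2750]);
translate([3000, 100, 0]) cube([100, 2500, 2750]);
translate([3000, 3350, 0]) cube([100, 300, 2750]);


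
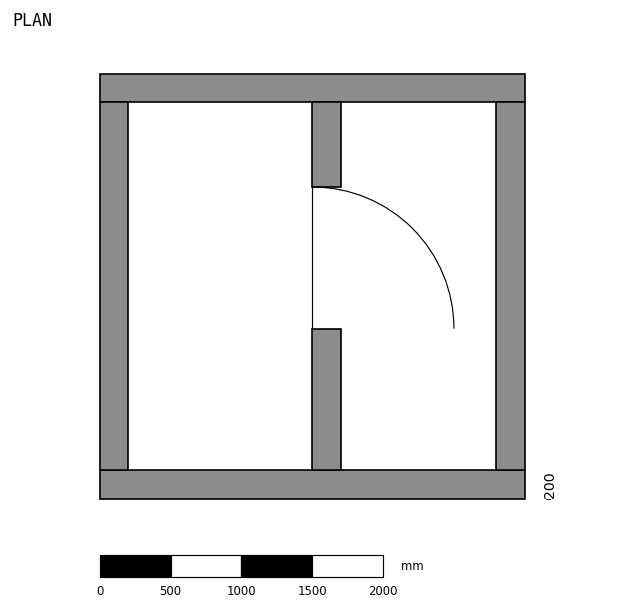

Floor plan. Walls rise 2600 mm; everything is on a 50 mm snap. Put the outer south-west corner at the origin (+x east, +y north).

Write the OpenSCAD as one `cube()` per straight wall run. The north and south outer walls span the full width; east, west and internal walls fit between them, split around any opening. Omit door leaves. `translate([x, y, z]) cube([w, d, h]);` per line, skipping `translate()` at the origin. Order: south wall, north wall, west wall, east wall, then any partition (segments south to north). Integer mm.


cube([3000, 200, 2600]);
translate([0, 2800, 0]) cube([3000, 200, 2600]);
translate([0, 200, 0]) cube([200, 2600, 2600]);
translate([2800, 200, 0]) cube([200, 2600, 2600]);
translate([1500, 200, 0]) cube([200, 1000, 2600]);
translate([1500, 2200, 0]) cube([200, 600, 2600]);


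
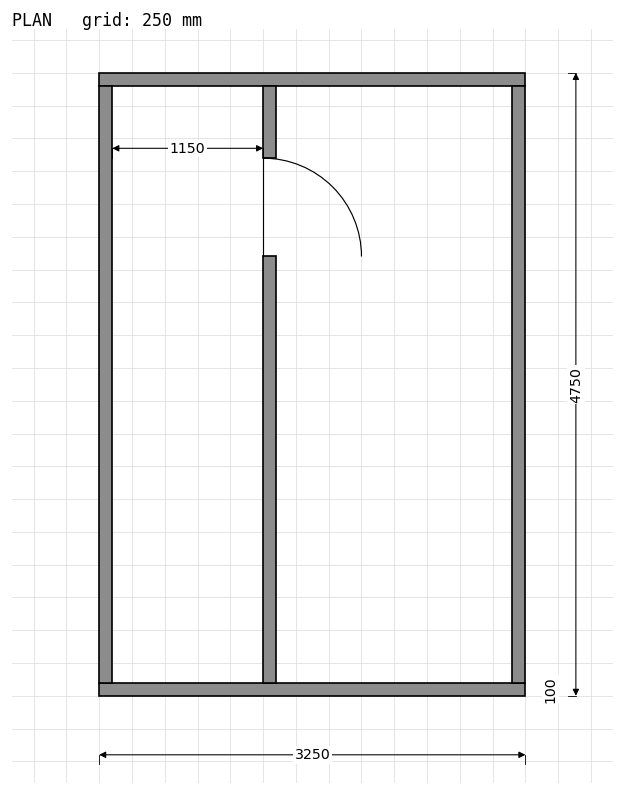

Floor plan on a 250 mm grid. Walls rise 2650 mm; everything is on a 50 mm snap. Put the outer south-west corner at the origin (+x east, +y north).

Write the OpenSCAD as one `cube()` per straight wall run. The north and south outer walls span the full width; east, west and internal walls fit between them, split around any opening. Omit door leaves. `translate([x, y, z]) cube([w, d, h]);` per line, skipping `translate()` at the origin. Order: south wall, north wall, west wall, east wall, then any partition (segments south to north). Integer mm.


cube([3250, 100, 2650]);
translate([0, 4650, 0]) cube([3250, 100, 2650]);
translate([0, 100, 0]) cube([100, 4550, 2650]);
translate([3150, 100, 0]) cube([100, 4550, 2650]);
translate([1250, 100, 0]) cube([100, 3250, 2650]);
translate([1250, 4100, 0]) cube([100, 550, 2650]);


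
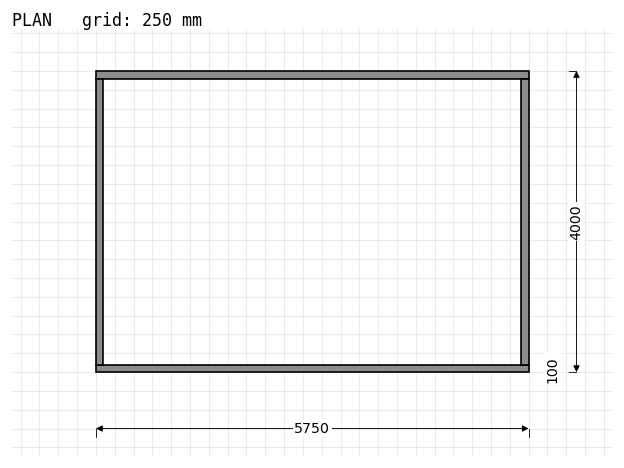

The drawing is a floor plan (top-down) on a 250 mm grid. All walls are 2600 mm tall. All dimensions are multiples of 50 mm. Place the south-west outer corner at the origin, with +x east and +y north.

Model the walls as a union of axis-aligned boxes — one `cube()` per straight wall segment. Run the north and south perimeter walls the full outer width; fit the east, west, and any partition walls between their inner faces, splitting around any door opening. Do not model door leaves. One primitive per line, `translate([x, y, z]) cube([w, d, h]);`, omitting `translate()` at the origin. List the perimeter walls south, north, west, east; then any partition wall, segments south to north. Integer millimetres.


cube([5750, 100, 2600]);
translate([0, 3900, 0]) cube([5750, 100, 2600]);
translate([0, 100, 0]) cube([100, 3800, 2600]);
translate([5650, 100, 0]) cube([100, 3800, 2600]);
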